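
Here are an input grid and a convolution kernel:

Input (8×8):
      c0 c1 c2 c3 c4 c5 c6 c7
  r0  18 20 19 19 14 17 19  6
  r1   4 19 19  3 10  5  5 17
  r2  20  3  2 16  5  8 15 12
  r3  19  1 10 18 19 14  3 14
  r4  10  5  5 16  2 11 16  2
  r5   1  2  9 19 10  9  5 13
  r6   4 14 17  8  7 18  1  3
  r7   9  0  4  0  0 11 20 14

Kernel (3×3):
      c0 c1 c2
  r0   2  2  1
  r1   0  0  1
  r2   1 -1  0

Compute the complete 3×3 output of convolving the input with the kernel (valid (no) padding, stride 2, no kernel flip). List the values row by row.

Output[0,0]: The receptive field on the input at this output position is [18 20 19 / 4 19 19 / 20 3 2]. Elementwise product with the kernel and sum: 18·2 + 20·2 + 19·1 + 19·1 + 20·1 + 3·-1.
Output[0,1]: The receptive field on the input at this output position is [19 19 14 / 19 3 10 / 2 16 5]. Elementwise product with the kernel and sum: 19·2 + 19·2 + 14·1 + 10·1 + 2·1 + 16·-1.

131 86 83
63 49 35
34 63 36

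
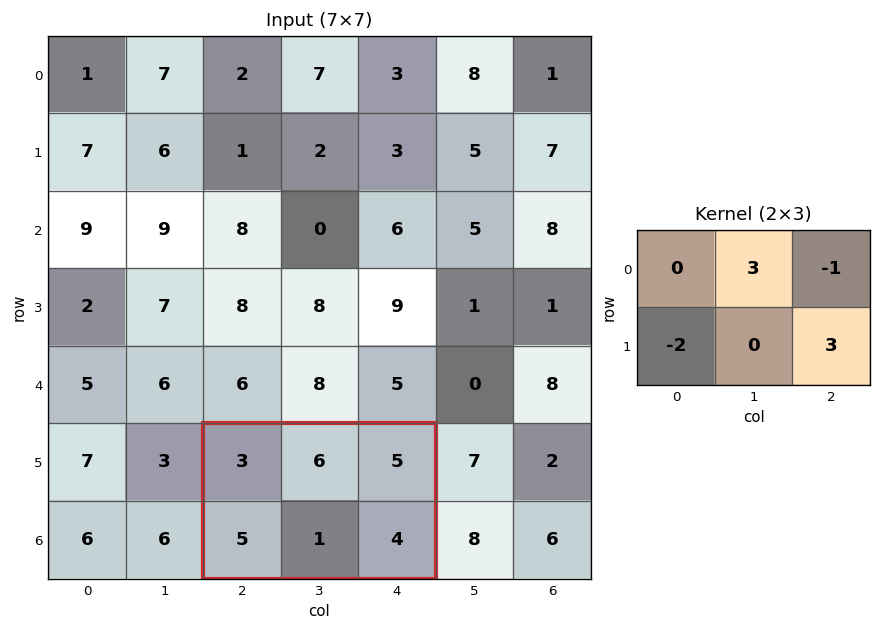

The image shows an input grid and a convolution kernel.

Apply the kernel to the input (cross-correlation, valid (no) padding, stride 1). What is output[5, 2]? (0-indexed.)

15

The receptive field on the input at this output position is [3 6 5 / 5 1 4]. Elementwise product with the kernel and sum: 6·3 + 5·-1 + 5·-2 + 4·3.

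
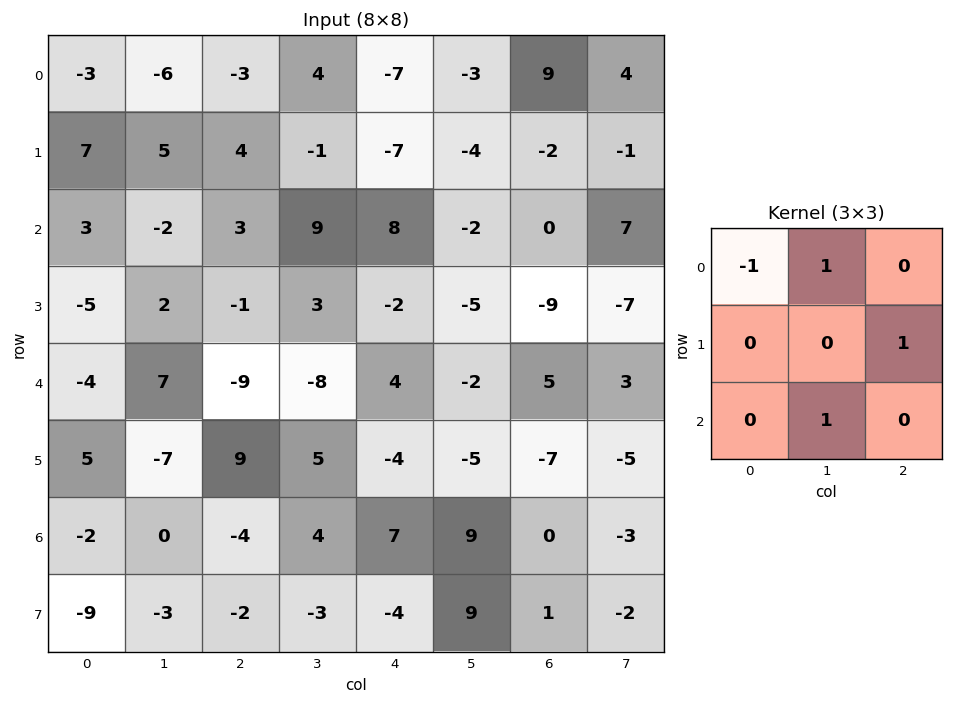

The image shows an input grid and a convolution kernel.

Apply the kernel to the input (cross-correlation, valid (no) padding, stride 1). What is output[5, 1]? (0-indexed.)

18

The receptive field on the input at this output position is [-7 9 5 / 0 -4 4 / -3 -2 -3]. Elementwise product with the kernel and sum: -7·-1 + 9·1 + 4·1 + -2·1.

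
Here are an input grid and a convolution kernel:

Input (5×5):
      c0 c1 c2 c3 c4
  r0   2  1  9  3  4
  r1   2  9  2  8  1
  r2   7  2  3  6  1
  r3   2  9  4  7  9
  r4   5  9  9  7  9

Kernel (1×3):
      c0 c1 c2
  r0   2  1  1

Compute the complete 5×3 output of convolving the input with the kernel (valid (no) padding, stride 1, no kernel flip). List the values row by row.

Output[0,0]: The receptive field on the input at this output position is [2 1 9]. Elementwise product with the kernel and sum: 2·2 + 1·1 + 9·1.
Output[0,1]: The receptive field on the input at this output position is [1 9 3]. Elementwise product with the kernel and sum: 1·2 + 9·1 + 3·1.

14 14 25
15 28 13
19 13 13
17 29 24
28 34 34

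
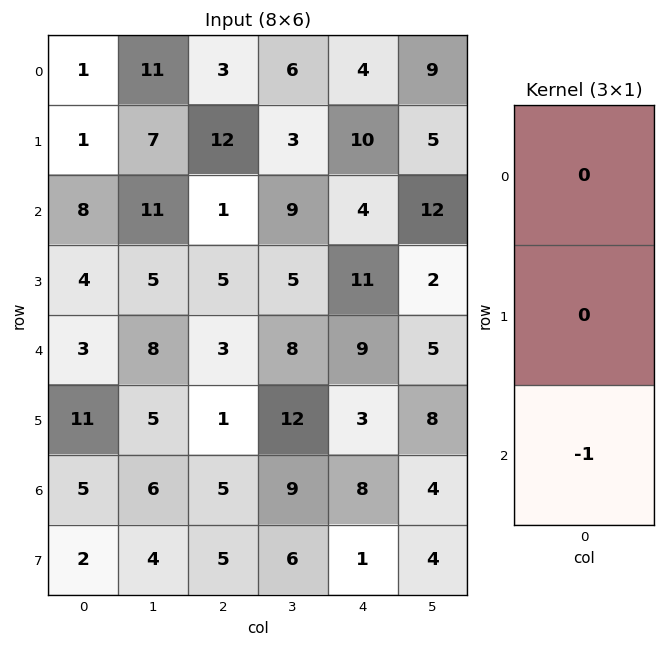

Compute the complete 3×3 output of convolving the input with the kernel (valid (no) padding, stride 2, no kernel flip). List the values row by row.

Output[0,0]: The receptive field on the input at this output position is [1 / 1 / 8]. Elementwise product with the kernel and sum: 8·-1.

-8 -1 -4
-3 -3 -9
-5 -5 -8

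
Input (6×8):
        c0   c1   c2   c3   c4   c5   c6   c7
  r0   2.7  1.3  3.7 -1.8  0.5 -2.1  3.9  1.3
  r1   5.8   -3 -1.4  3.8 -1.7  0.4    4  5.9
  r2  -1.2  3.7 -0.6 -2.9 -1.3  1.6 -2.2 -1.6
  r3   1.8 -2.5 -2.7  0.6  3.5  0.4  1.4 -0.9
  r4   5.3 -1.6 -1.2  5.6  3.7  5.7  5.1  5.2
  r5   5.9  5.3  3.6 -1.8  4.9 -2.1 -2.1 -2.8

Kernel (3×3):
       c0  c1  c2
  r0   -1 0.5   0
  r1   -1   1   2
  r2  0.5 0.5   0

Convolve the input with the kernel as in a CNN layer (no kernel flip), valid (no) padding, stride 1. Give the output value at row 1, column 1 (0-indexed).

-10.4

The receptive field on the input at this output position is [-3 -1.4 3.8 / 3.7 -0.6 -2.9 / -2.5 -2.7 0.6]. Elementwise product with the kernel and sum: -3·-1 + -1.4·0.5 + 3.7·-1 + -0.6·1 + -2.9·2 + -2.5·0.5 + -2.7·0.5.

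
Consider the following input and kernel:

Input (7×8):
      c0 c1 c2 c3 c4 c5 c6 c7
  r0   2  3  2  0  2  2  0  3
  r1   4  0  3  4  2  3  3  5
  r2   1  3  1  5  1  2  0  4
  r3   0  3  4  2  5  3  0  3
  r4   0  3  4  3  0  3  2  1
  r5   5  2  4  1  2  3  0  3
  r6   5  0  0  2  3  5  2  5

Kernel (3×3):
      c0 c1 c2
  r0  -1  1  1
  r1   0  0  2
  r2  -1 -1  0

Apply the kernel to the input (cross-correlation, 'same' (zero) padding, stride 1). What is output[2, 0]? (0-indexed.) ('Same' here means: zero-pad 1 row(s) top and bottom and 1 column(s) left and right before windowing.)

The receptive field on the zero-padded input at this output position is [0 4 0 / 0 1 3 / 0 0 3]. Elementwise product with the kernel and sum: 0·-1 + 4·1 + 0·1 + 3·2 + 0·-1 + 0·-1.

10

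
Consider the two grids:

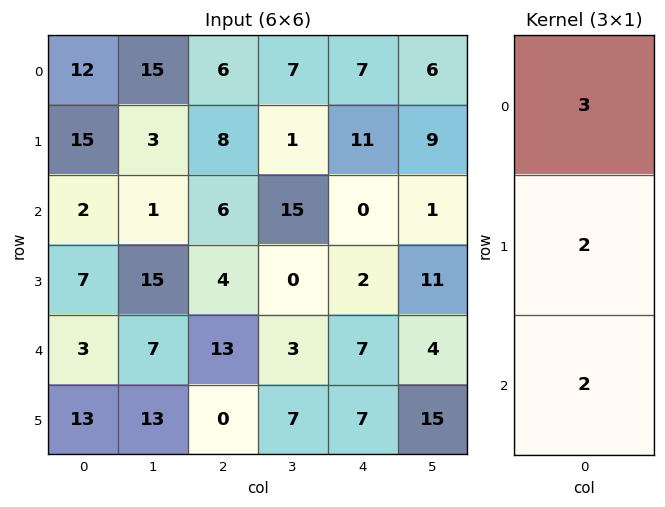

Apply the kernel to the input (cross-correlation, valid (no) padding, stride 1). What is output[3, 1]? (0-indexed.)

85

The receptive field on the input at this output position is [15 / 7 / 13]. Elementwise product with the kernel and sum: 15·3 + 7·2 + 13·2.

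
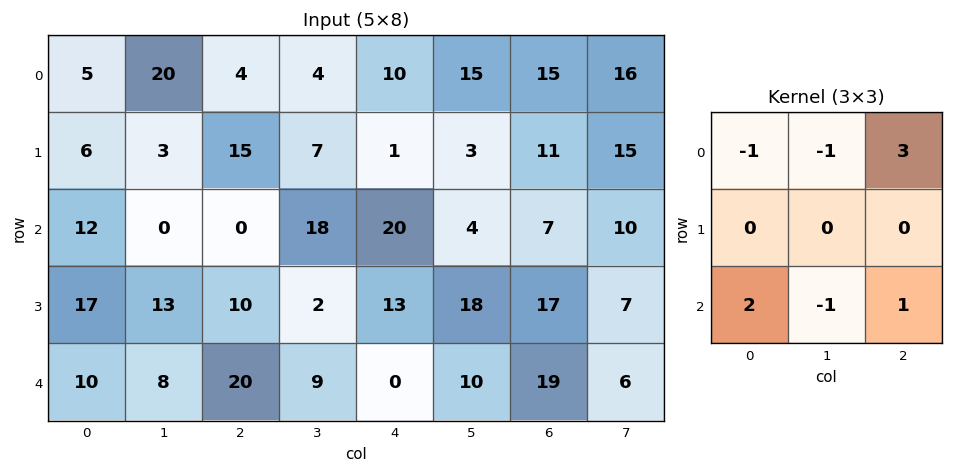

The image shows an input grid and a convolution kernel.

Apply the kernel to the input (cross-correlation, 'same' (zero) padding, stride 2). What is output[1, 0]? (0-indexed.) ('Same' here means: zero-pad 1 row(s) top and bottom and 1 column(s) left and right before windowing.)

The receptive field on the zero-padded input at this output position is [0 6 3 / 0 12 0 / 0 17 13]. Elementwise product with the kernel and sum: 0·-1 + 6·-1 + 3·3 + 0·2 + 17·-1 + 13·1.

-1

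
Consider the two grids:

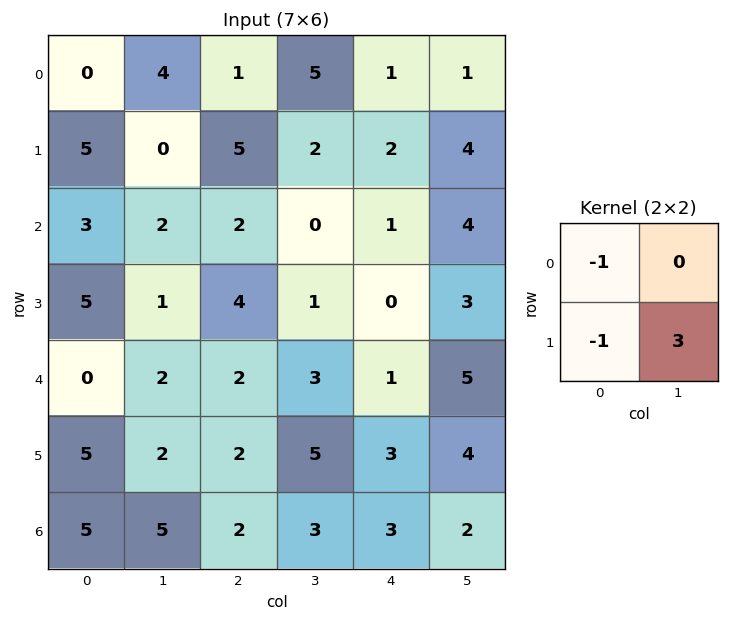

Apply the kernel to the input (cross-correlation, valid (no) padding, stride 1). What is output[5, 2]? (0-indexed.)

The receptive field on the input at this output position is [2 5 / 2 3]. Elementwise product with the kernel and sum: 2·-1 + 2·-1 + 3·3.

5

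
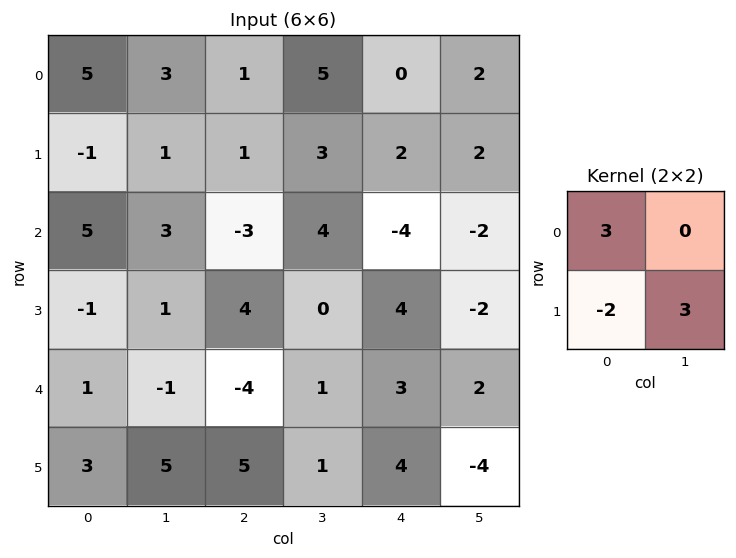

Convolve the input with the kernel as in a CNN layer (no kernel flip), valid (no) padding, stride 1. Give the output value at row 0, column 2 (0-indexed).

The receptive field on the input at this output position is [1 5 / 1 3]. Elementwise product with the kernel and sum: 1·3 + 1·-2 + 3·3.

10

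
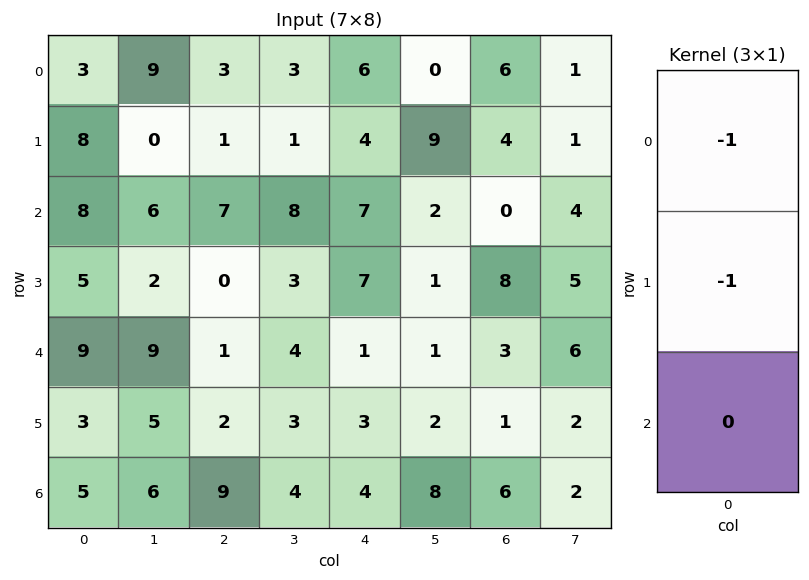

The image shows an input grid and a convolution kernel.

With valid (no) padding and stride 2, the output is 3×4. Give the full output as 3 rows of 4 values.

-11 -4 -10 -10
-13 -7 -14 -8
-12 -3 -4 -4

Output[0,0]: The receptive field on the input at this output position is [3 / 8 / 8]. Elementwise product with the kernel and sum: 3·-1 + 8·-1.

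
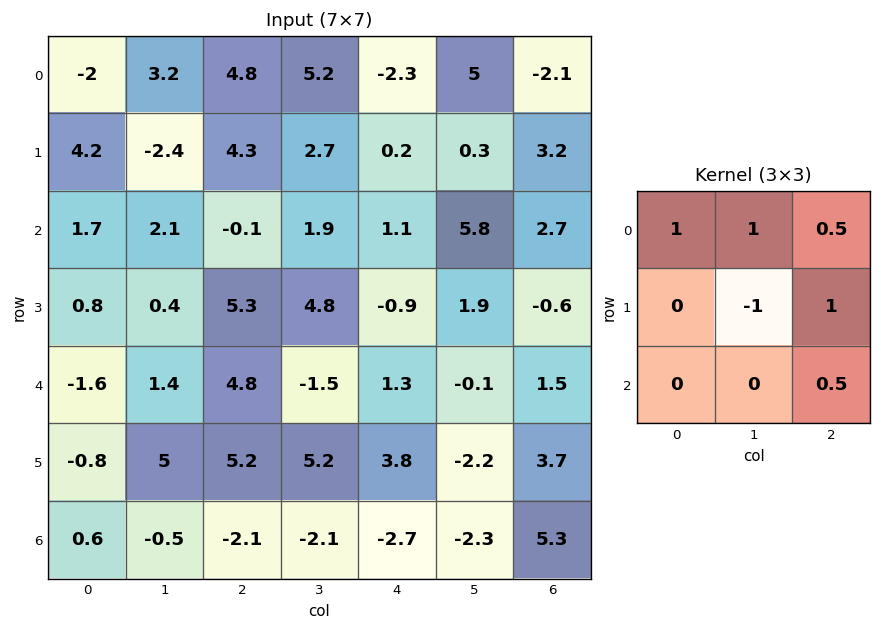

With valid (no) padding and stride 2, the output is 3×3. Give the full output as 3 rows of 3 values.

10.25 6.9 5.9
11.05 -2.7 6.5
1.35 1.2 10.5

Output[0,0]: The receptive field on the input at this output position is [-2 3.2 4.8 / 4.2 -2.4 4.3 / 1.7 2.1 -0.1]. Elementwise product with the kernel and sum: -2·1 + 3.2·1 + 4.8·0.5 + -2.4·-1 + 4.3·1 + -0.1·0.5.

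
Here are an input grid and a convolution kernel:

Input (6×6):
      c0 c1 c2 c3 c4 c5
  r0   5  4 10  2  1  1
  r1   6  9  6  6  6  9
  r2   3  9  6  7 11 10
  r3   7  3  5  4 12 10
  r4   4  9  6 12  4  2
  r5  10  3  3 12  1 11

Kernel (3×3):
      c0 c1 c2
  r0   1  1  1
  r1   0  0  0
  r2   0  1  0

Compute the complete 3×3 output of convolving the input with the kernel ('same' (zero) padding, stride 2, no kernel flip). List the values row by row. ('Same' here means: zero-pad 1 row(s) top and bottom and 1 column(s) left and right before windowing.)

6 6 6
22 26 33
20 15 27

Output[0,0]: The receptive field on the zero-padded input at this output position is [0 0 0 / 0 5 4 / 0 6 9]. Elementwise product with the kernel and sum: 0·1 + 0·1 + 0·1 + 6·1.
Output[0,1]: The receptive field on the zero-padded input at this output position is [0 0 0 / 4 10 2 / 9 6 6]. Elementwise product with the kernel and sum: 0·1 + 0·1 + 0·1 + 6·1.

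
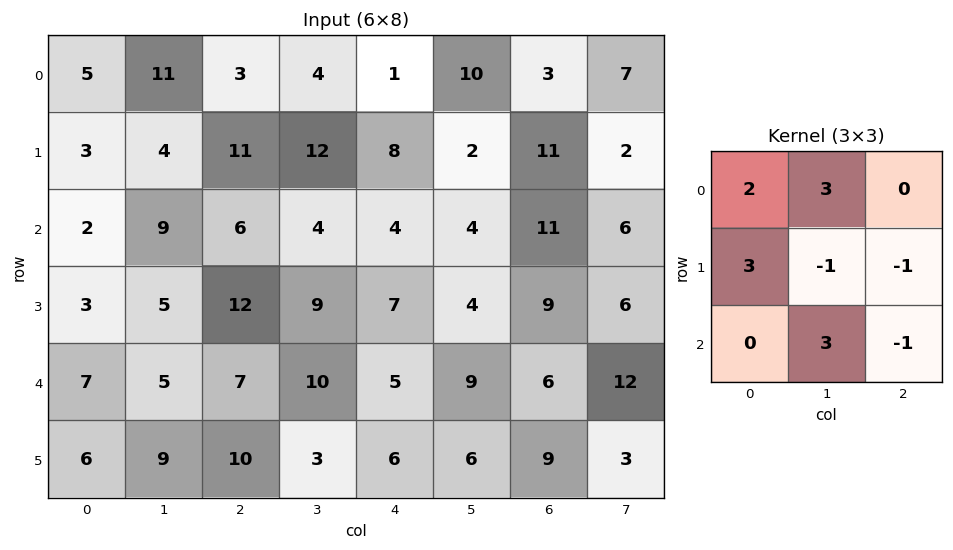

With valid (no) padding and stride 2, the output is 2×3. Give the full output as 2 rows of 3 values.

58 39 44
31 69 49

Output[0,0]: The receptive field on the input at this output position is [5 11 3 / 3 4 11 / 2 9 6]. Elementwise product with the kernel and sum: 5·2 + 11·3 + 3·3 + 4·-1 + 11·-1 + 9·3 + 6·-1.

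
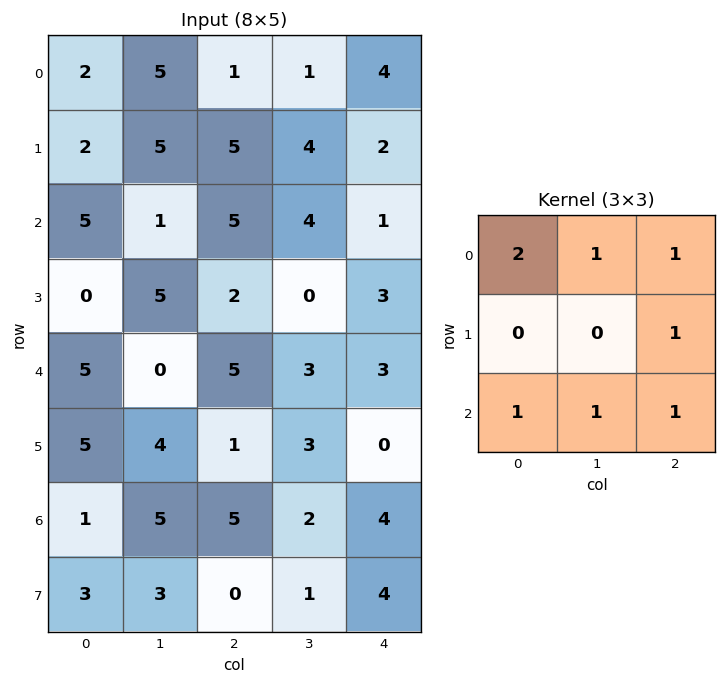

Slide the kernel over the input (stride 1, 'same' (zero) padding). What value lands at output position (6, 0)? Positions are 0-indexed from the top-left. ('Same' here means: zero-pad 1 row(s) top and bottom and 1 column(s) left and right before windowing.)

20

The receptive field on the zero-padded input at this output position is [0 5 4 / 0 1 5 / 0 3 3]. Elementwise product with the kernel and sum: 0·2 + 5·1 + 4·1 + 5·1 + 0·1 + 3·1 + 3·1.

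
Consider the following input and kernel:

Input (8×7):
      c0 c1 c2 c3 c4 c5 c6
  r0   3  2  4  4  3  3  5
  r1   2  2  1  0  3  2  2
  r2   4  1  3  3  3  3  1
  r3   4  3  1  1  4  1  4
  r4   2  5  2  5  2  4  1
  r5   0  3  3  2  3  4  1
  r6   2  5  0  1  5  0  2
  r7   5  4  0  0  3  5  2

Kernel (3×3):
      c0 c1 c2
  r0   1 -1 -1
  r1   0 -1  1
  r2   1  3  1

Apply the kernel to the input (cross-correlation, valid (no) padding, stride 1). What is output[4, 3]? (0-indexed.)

16

The receptive field on the input at this output position is [5 2 4 / 2 3 4 / 1 5 0]. Elementwise product with the kernel and sum: 5·1 + 2·-1 + 4·-1 + 3·-1 + 4·1 + 1·1 + 5·3 + 0·1.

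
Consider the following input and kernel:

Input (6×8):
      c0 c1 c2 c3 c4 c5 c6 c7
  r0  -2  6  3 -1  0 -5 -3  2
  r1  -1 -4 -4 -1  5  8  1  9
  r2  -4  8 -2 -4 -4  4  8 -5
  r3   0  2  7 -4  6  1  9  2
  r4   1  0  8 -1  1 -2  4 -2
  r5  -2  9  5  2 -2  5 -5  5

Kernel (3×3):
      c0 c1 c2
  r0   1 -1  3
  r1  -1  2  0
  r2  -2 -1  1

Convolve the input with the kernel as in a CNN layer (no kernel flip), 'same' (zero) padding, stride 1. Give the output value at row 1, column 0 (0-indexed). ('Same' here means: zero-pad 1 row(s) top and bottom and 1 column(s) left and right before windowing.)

The receptive field on the zero-padded input at this output position is [0 -2 6 / 0 -1 -4 / 0 -4 8]. Elementwise product with the kernel and sum: 0·1 + -2·-1 + 6·3 + 0·-1 + -1·2 + 0·-2 + -4·-1 + 8·1.

30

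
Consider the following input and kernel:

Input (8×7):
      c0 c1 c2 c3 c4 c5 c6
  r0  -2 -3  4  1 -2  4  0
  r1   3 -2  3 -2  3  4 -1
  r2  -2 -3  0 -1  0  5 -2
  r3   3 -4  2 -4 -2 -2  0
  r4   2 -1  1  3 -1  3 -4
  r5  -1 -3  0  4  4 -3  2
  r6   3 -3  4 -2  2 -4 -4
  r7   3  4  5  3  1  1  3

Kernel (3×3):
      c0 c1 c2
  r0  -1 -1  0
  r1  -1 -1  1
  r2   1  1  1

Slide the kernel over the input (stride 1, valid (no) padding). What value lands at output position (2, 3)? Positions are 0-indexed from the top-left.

The receptive field on the input at this output position is [-1 0 5 / -4 -2 -2 / 3 -1 3]. Elementwise product with the kernel and sum: -1·-1 + 0·-1 + -4·-1 + -2·-1 + -2·1 + 3·1 + -1·1 + 3·1.

10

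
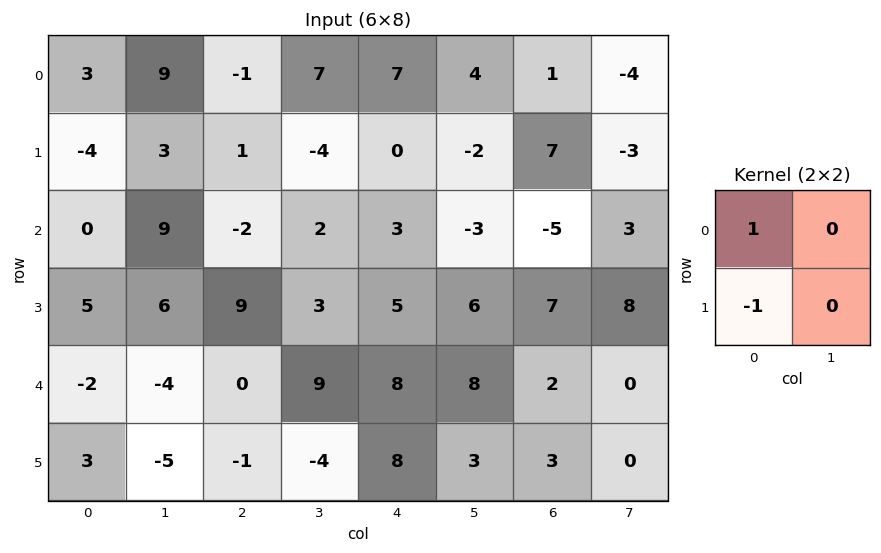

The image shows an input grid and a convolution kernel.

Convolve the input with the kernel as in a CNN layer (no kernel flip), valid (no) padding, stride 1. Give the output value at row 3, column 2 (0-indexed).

The receptive field on the input at this output position is [9 3 / 0 9]. Elementwise product with the kernel and sum: 9·1 + 0·-1.

9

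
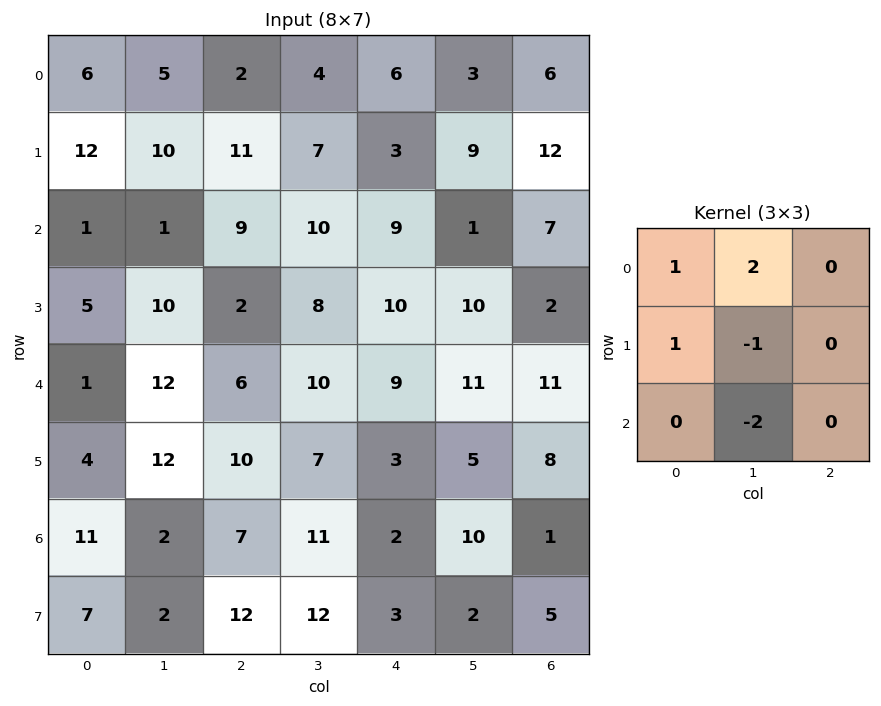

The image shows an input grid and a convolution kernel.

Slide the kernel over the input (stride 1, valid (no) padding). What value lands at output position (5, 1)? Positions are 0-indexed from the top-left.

3

The receptive field on the input at this output position is [12 10 7 / 2 7 11 / 2 12 12]. Elementwise product with the kernel and sum: 12·1 + 10·2 + 2·1 + 7·-1 + 12·-2.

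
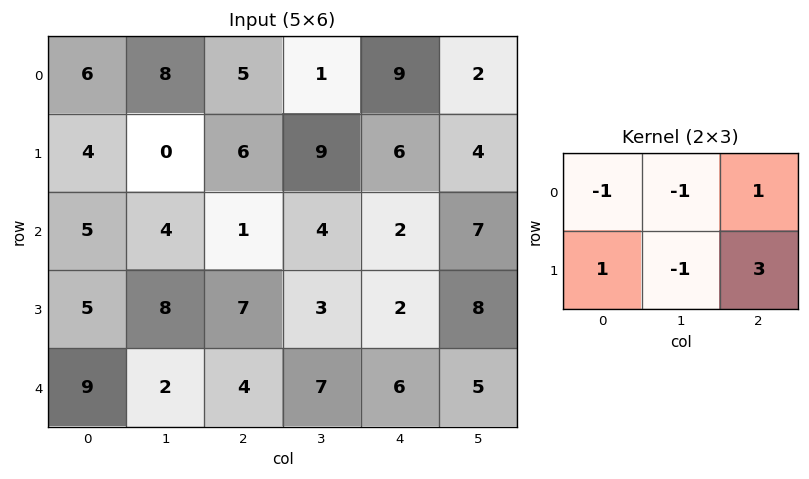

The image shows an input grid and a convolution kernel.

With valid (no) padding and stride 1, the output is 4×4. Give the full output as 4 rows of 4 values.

Output[0,0]: The receptive field on the input at this output position is [6 8 5 / 4 0 6]. Elementwise product with the kernel and sum: 6·-1 + 8·-1 + 5·1 + 4·1 + 0·-1 + 6·3.
Output[0,1]: The receptive field on the input at this output position is [8 5 1 / 0 6 9]. Elementwise product with the kernel and sum: 8·-1 + 5·-1 + 1·1 + 0·1 + 6·-1 + 9·3.

13 9 18 7
6 18 -6 12
10 9 7 26
13 7 7 19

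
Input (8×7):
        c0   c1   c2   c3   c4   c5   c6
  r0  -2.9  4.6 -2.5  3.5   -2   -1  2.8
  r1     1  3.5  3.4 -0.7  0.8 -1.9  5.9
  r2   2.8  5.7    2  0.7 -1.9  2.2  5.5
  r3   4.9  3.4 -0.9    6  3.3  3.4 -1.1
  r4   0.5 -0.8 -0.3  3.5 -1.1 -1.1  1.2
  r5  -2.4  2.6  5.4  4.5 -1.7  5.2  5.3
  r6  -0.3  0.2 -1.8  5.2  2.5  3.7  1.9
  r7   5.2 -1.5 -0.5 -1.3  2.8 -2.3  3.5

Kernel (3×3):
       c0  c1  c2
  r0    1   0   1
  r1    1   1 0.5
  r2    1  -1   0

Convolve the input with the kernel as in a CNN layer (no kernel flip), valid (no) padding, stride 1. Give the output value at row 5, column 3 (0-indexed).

The receptive field on the input at this output position is [4.5 -1.7 5.2 / 5.2 2.5 3.7 / -1.3 2.8 -2.3]. Elementwise product with the kernel and sum: 4.5·1 + 5.2·1 + 5.2·1 + 2.5·1 + 3.7·0.5 + -1.3·1 + 2.8·-1.

15.15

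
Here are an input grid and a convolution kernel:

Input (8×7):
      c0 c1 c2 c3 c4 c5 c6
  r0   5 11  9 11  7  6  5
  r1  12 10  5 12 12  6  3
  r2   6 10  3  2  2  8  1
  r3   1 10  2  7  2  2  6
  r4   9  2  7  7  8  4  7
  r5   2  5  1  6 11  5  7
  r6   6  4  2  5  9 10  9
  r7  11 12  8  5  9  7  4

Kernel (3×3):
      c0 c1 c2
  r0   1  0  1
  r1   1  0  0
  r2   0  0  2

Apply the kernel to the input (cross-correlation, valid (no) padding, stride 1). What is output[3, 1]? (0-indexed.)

The receptive field on the input at this output position is [10 2 7 / 2 7 7 / 5 1 6]. Elementwise product with the kernel and sum: 10·1 + 7·1 + 2·1 + 6·2.

31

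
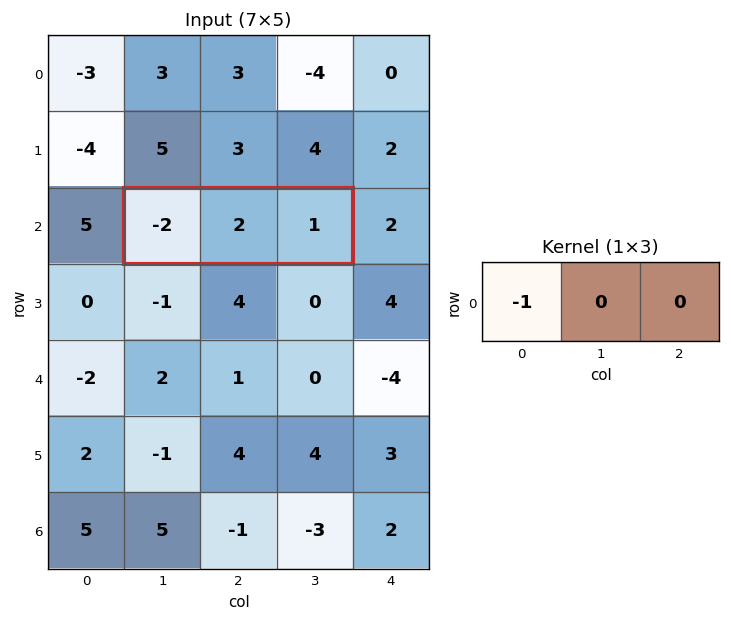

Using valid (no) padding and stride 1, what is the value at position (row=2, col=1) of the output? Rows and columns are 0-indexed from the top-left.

2

The receptive field on the input at this output position is [-2 2 1]. Elementwise product with the kernel and sum: -2·-1.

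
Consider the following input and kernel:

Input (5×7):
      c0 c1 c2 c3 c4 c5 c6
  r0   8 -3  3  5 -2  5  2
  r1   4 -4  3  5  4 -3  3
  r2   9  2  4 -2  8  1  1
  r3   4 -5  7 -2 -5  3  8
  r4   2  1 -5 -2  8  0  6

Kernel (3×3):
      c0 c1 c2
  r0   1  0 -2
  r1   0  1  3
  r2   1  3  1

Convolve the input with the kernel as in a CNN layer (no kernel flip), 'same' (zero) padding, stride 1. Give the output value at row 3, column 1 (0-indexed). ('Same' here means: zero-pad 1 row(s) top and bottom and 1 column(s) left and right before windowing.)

17

The receptive field on the zero-padded input at this output position is [9 2 4 / 4 -5 7 / 2 1 -5]. Elementwise product with the kernel and sum: 9·1 + 4·-2 + -5·1 + 7·3 + 2·1 + 1·3 + -5·1.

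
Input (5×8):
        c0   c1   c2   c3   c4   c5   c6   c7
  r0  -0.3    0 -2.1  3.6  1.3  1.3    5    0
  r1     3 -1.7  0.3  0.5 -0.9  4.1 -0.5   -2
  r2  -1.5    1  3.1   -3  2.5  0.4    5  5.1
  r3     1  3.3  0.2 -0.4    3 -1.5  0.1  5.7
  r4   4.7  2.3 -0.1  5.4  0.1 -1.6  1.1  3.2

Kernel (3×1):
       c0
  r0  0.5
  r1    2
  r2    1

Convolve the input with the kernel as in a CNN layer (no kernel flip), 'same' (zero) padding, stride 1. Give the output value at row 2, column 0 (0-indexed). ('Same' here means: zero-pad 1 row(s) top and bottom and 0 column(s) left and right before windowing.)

-0.5

The receptive field on the zero-padded input at this output position is [3 / -1.5 / 1]. Elementwise product with the kernel and sum: 3·0.5 + -1.5·2 + 1·1.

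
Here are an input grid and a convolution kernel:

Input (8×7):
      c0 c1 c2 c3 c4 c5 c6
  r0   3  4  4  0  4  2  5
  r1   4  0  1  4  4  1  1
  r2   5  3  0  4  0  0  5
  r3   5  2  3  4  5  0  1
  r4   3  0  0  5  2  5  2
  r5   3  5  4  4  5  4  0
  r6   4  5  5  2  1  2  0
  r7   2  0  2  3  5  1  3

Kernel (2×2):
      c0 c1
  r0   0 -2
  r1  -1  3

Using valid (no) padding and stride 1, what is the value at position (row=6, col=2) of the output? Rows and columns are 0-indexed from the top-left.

3

The receptive field on the input at this output position is [5 2 / 2 3]. Elementwise product with the kernel and sum: 2·-2 + 2·-1 + 3·3.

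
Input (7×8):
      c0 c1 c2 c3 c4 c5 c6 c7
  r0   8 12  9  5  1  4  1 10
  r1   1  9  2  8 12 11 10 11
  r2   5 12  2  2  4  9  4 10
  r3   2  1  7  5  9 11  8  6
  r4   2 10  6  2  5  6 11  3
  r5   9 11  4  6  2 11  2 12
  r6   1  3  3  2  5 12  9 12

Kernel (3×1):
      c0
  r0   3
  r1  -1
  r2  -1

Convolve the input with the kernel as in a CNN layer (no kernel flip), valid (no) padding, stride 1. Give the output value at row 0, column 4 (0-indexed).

The receptive field on the input at this output position is [1 / 12 / 4]. Elementwise product with the kernel and sum: 1·3 + 12·-1 + 4·-1.

-13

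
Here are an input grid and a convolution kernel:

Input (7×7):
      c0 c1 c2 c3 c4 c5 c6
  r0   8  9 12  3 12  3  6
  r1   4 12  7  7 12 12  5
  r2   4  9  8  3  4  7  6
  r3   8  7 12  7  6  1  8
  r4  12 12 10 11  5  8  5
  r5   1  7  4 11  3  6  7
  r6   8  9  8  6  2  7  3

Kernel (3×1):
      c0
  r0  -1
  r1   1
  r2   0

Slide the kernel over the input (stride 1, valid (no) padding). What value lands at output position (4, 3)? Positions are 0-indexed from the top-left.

The receptive field on the input at this output position is [11 / 11 / 6]. Elementwise product with the kernel and sum: 11·-1 + 11·1.

0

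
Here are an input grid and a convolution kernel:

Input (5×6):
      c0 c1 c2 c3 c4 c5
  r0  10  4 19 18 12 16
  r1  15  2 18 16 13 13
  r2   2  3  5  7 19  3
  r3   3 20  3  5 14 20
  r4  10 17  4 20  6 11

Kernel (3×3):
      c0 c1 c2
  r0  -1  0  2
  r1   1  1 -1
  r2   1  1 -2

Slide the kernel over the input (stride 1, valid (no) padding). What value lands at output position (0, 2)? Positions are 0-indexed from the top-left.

The receptive field on the input at this output position is [19 18 12 / 18 16 13 / 5 7 19]. Elementwise product with the kernel and sum: 19·-1 + 12·2 + 18·1 + 16·1 + 13·-1 + 5·1 + 7·1 + 19·-2.

0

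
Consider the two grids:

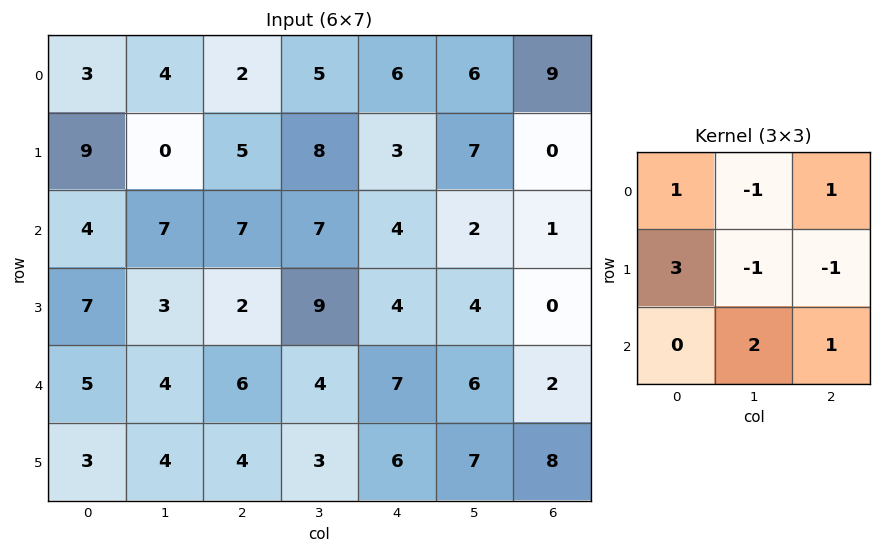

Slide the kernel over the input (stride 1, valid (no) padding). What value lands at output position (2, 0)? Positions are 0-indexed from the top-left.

34

The receptive field on the input at this output position is [4 7 7 / 7 3 2 / 5 4 6]. Elementwise product with the kernel and sum: 4·1 + 7·-1 + 7·1 + 7·3 + 3·-1 + 2·-1 + 4·2 + 6·1.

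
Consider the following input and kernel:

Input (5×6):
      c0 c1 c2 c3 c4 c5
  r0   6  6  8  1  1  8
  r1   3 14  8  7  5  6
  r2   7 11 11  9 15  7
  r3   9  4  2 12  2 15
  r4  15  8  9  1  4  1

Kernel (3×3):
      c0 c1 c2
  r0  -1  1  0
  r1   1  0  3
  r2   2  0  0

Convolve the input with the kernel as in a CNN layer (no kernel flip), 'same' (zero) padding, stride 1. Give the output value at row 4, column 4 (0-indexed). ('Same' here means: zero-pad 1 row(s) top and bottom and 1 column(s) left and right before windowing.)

-6

The receptive field on the zero-padded input at this output position is [12 2 15 / 1 4 1 / 0 0 0]. Elementwise product with the kernel and sum: 12·-1 + 2·1 + 1·1 + 1·3 + 0·2.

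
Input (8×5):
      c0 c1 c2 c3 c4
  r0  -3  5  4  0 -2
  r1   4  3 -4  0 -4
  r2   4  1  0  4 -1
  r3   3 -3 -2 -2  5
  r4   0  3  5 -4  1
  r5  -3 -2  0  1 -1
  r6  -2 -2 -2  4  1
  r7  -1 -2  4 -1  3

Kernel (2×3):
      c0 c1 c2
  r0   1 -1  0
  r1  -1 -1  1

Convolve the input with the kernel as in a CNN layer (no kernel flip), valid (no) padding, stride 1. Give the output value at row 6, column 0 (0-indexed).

7

The receptive field on the input at this output position is [-2 -2 -2 / -1 -2 4]. Elementwise product with the kernel and sum: -2·1 + -2·-1 + -1·-1 + -2·-1 + 4·1.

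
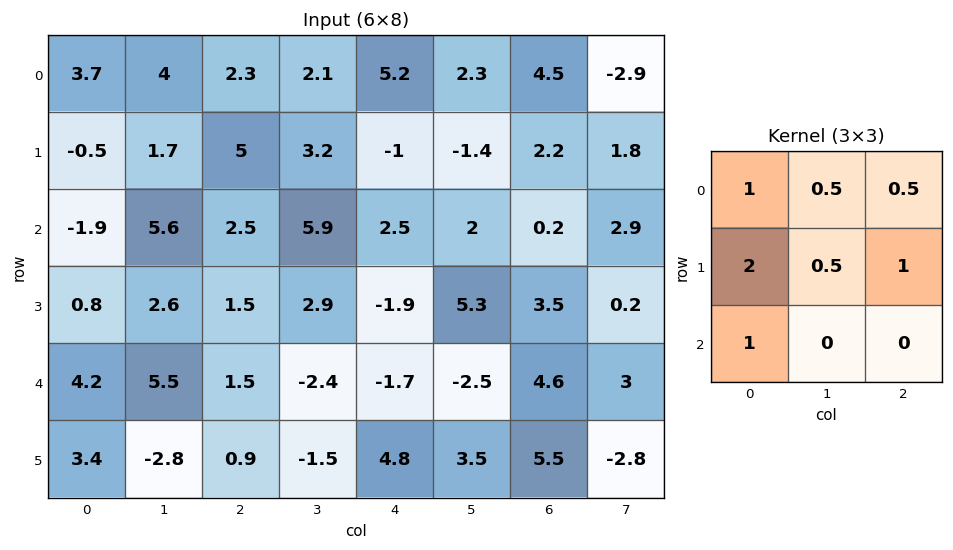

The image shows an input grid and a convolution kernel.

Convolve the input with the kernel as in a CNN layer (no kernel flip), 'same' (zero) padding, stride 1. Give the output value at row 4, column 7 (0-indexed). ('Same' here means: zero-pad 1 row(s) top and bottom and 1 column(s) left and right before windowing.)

The receptive field on the zero-padded input at this output position is [3.5 0.2 0 / 4.6 3 0 / 5.5 -2.8 0]. Elementwise product with the kernel and sum: 3.5·1 + 0.2·0.5 + 0·0.5 + 4.6·2 + 3·0.5 + 0·1 + 5.5·1.

19.8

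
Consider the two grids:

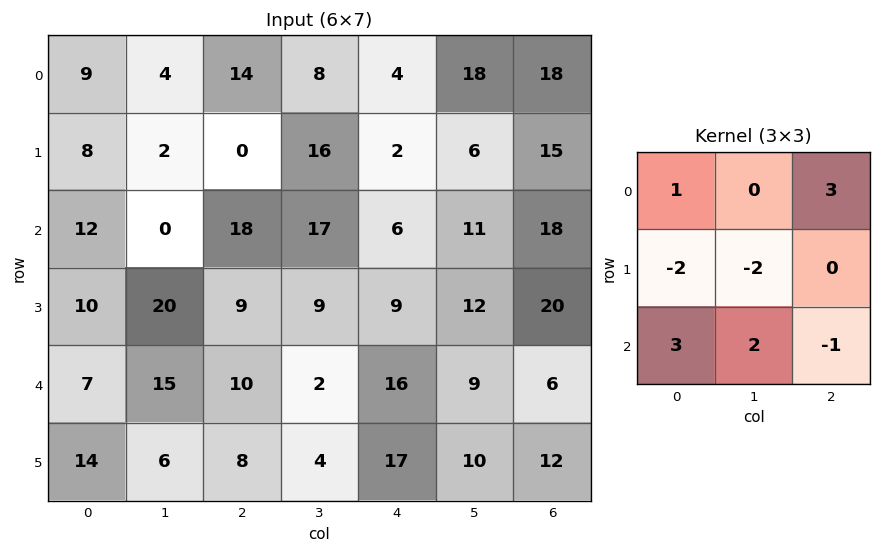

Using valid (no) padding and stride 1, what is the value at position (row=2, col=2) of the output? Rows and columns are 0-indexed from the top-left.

18

The receptive field on the input at this output position is [18 17 6 / 9 9 9 / 10 2 16]. Elementwise product with the kernel and sum: 18·1 + 6·3 + 9·-2 + 9·-2 + 10·3 + 2·2 + 16·-1.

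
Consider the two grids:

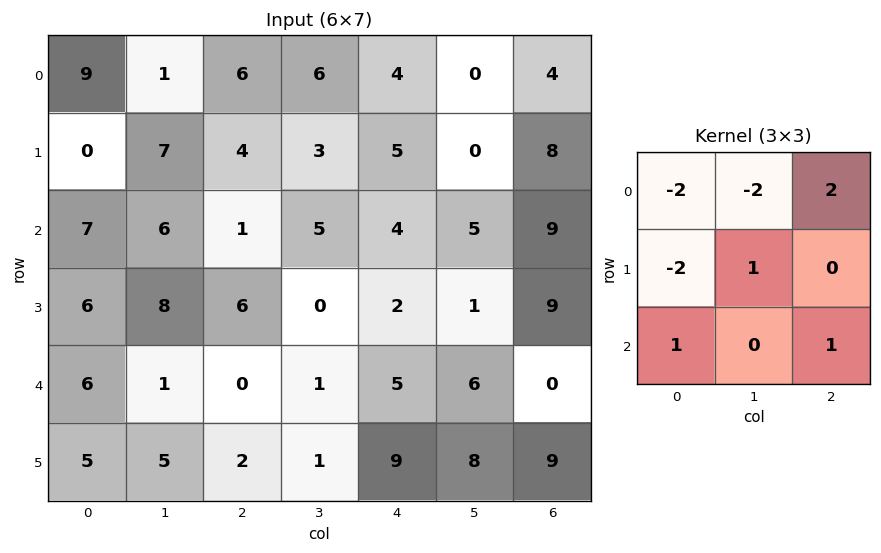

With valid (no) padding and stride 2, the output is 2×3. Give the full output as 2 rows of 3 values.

Output[0,0]: The receptive field on the input at this output position is [9 1 6 / 0 7 4 / 7 6 1]. Elementwise product with the kernel and sum: 9·-2 + 1·-2 + 6·2 + 0·-2 + 7·1 + 7·1 + 1·1.
Output[0,1]: The receptive field on the input at this output position is [6 6 4 / 4 3 5 / 1 5 4]. Elementwise product with the kernel and sum: 6·-2 + 6·-2 + 4·2 + 4·-2 + 3·1 + 1·1 + 4·1.

7 -16 3
-22 -11 2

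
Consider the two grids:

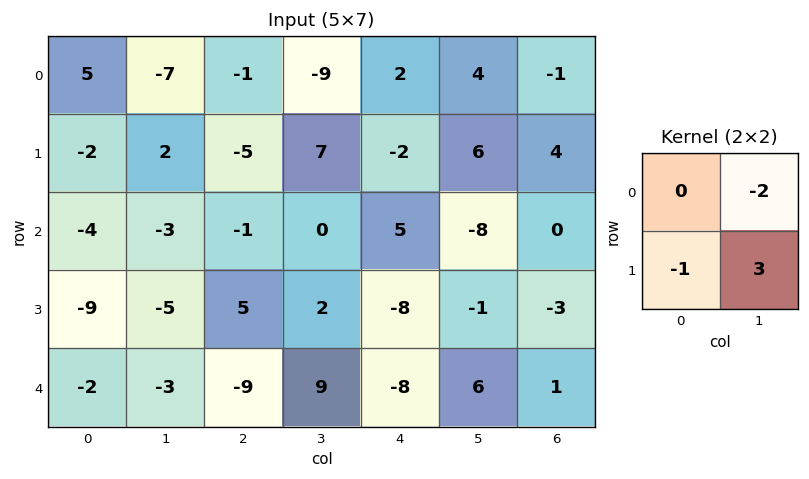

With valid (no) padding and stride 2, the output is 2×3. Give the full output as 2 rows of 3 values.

Output[0,0]: The receptive field on the input at this output position is [5 -7 / -2 2]. Elementwise product with the kernel and sum: -7·-2 + -2·-1 + 2·3.

22 44 12
0 1 21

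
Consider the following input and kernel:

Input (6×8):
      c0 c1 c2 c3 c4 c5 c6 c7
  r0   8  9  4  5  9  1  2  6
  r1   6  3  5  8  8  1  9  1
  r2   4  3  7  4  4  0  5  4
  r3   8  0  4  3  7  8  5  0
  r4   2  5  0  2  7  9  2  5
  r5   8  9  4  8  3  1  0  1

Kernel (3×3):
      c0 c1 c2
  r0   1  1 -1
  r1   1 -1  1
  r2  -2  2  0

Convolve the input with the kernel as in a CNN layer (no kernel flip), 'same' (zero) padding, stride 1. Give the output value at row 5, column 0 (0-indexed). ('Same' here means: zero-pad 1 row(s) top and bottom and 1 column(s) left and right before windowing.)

-2

The receptive field on the zero-padded input at this output position is [0 2 5 / 0 8 9 / 0 0 0]. Elementwise product with the kernel and sum: 0·1 + 2·1 + 5·-1 + 0·1 + 8·-1 + 9·1 + 0·-2 + 0·2.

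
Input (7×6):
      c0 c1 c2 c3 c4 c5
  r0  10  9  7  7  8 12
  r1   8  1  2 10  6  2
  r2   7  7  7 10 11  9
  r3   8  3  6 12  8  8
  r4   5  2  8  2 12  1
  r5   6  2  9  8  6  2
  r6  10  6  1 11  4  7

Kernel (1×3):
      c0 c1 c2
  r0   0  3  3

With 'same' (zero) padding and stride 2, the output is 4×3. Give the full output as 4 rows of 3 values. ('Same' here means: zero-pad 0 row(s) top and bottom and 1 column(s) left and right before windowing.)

57 42 60
42 51 60
21 30 39
48 36 33

Output[0,0]: The receptive field on the zero-padded input at this output position is [0 10 9]. Elementwise product with the kernel and sum: 10·3 + 9·3.
Output[0,1]: The receptive field on the zero-padded input at this output position is [9 7 7]. Elementwise product with the kernel and sum: 7·3 + 7·3.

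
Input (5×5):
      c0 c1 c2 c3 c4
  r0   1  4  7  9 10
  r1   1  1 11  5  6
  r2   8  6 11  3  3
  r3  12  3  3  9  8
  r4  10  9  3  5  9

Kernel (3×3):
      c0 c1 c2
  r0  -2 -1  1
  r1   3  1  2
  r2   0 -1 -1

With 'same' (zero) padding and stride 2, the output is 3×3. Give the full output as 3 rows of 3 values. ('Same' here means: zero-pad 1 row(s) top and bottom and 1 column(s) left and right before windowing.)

7 21 31
5 15 -12
19 40 -2

Output[0,0]: The receptive field on the zero-padded input at this output position is [0 0 0 / 0 1 4 / 0 1 1]. Elementwise product with the kernel and sum: 0·-2 + 0·-1 + 0·1 + 0·3 + 1·1 + 4·2 + 1·-1 + 1·-1.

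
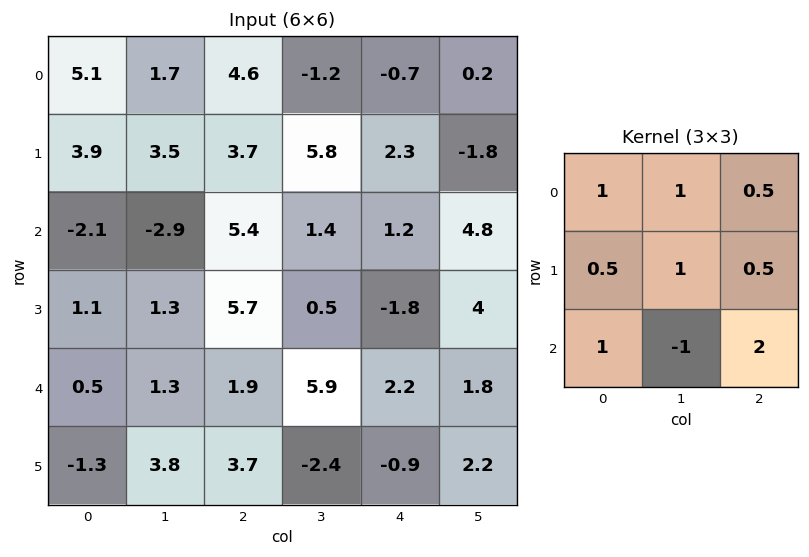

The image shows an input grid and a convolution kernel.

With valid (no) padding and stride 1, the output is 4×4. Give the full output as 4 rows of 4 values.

Output[0,0]: The receptive field on the input at this output position is [5.1 1.7 4.6 / 3.9 3.5 3.7 / -2.1 -2.9 5.4]. Elementwise product with the kernel and sum: 5.1·1 + 1.7·1 + 4.6·0.5 + 3.9·0.5 + 3.5·1 + 3.7·0.5 + -2.1·1 + -2.9·-1 + 5.4·2.

28 8.55 18.25 12.3
19.2 11.35 16.95 21.8
5.4 21 10.25 12.75
10.05 8.05 17.55 9.65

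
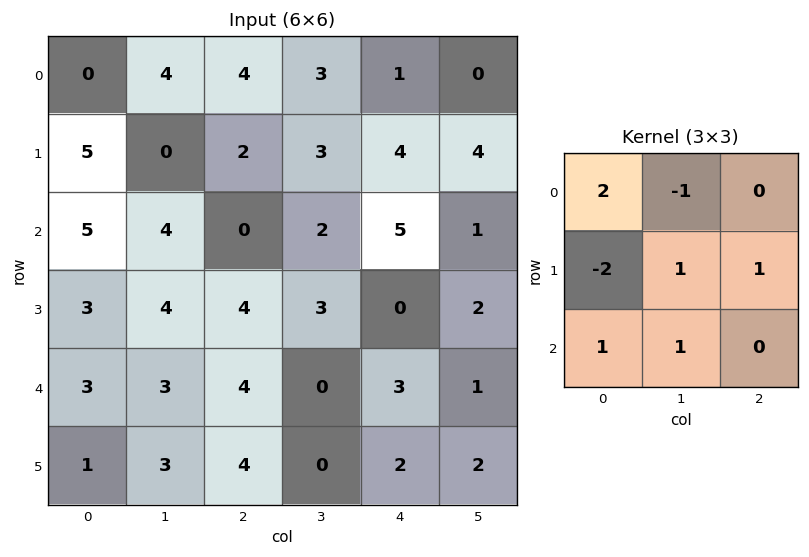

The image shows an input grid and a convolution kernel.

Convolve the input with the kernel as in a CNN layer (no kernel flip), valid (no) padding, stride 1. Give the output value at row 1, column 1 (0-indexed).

0

The receptive field on the input at this output position is [0 2 3 / 4 0 2 / 4 4 3]. Elementwise product with the kernel and sum: 0·2 + 2·-1 + 4·-2 + 0·1 + 2·1 + 4·1 + 4·1.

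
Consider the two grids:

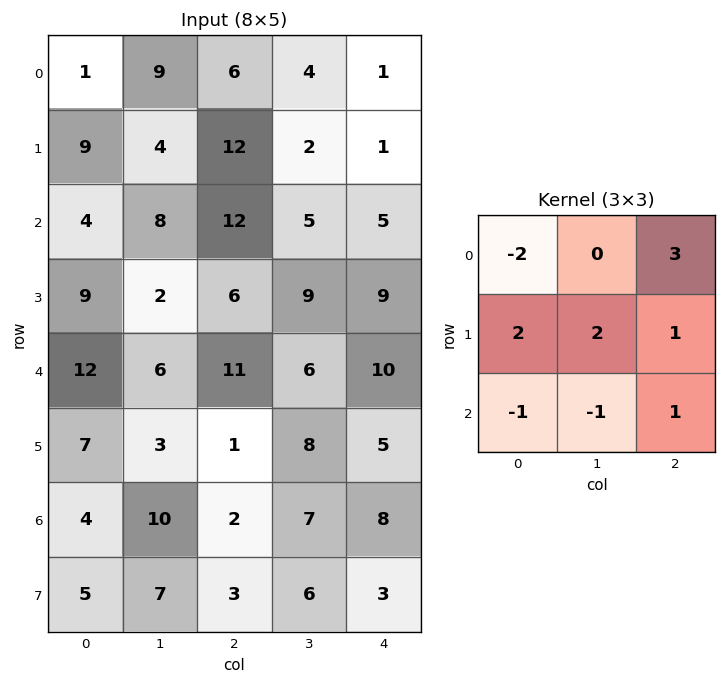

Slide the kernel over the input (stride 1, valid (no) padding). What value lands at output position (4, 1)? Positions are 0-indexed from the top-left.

17

The receptive field on the input at this output position is [6 11 6 / 3 1 8 / 10 2 7]. Elementwise product with the kernel and sum: 6·-2 + 6·3 + 3·2 + 1·2 + 8·1 + 10·-1 + 2·-1 + 7·1.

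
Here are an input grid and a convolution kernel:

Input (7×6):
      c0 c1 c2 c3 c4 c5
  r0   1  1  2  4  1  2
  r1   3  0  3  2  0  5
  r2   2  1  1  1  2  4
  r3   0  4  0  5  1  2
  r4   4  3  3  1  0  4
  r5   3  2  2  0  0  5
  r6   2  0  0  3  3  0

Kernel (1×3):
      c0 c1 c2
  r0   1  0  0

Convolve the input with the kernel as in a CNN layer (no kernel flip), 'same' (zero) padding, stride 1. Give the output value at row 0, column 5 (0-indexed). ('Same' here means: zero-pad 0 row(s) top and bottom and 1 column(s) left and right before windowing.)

The receptive field on the zero-padded input at this output position is [1 2 0]. Elementwise product with the kernel and sum: 1·1.

1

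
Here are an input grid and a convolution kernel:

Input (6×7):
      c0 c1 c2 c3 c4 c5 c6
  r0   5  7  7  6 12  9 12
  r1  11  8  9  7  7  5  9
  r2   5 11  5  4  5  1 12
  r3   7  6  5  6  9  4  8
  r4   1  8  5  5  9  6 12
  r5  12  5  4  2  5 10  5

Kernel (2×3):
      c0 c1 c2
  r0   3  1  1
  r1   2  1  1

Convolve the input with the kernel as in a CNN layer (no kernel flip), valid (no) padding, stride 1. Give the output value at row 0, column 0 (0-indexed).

The receptive field on the input at this output position is [5 7 7 / 11 8 9]. Elementwise product with the kernel and sum: 5·3 + 7·1 + 7·1 + 11·2 + 8·1 + 9·1.

68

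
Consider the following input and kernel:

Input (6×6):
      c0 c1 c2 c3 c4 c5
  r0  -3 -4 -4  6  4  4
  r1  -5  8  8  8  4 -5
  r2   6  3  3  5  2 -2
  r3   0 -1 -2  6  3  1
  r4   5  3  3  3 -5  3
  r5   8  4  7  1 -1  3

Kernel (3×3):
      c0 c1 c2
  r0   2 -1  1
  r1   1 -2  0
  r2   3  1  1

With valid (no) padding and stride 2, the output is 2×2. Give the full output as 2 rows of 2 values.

Output[0,0]: The receptive field on the input at this output position is [-3 -4 -4 / -5 8 8 / 6 3 3]. Elementwise product with the kernel and sum: -3·2 + -4·-1 + -4·1 + -5·1 + 8·-2 + 6·3 + 3·1 + 3·1.
Output[0,1]: The receptive field on the input at this output position is [-4 6 4 / 8 8 4 / 3 5 2]. Elementwise product with the kernel and sum: -4·2 + 6·-1 + 4·1 + 8·1 + 8·-2 + 3·3 + 5·1 + 2·1.

-3 -2
35 -4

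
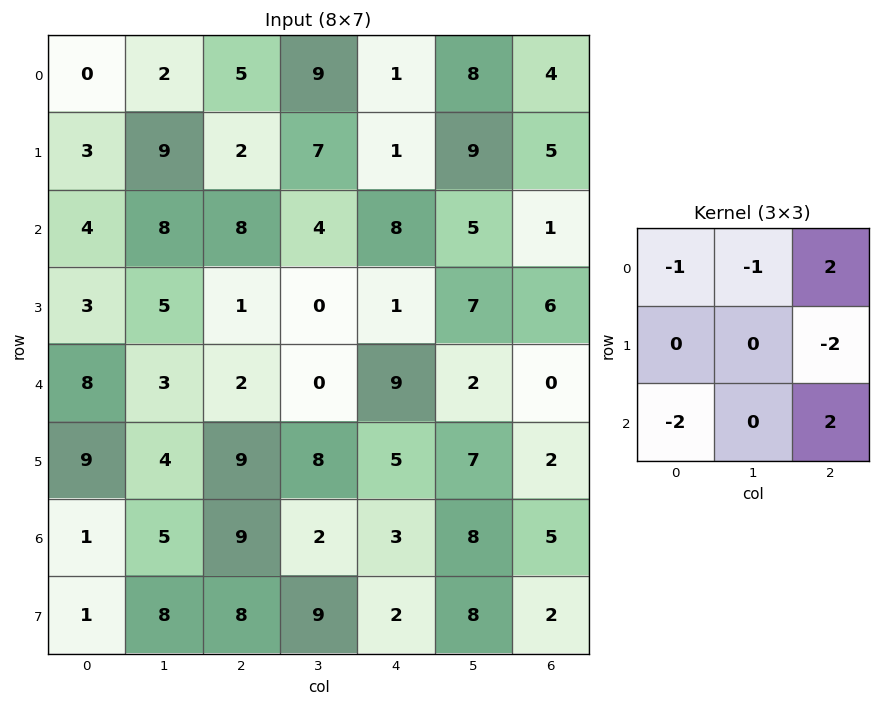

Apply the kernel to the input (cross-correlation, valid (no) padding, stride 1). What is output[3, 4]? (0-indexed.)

-2

The receptive field on the input at this output position is [1 7 6 / 9 2 0 / 5 7 2]. Elementwise product with the kernel and sum: 1·-1 + 7·-1 + 6·2 + 0·-2 + 5·-2 + 2·2.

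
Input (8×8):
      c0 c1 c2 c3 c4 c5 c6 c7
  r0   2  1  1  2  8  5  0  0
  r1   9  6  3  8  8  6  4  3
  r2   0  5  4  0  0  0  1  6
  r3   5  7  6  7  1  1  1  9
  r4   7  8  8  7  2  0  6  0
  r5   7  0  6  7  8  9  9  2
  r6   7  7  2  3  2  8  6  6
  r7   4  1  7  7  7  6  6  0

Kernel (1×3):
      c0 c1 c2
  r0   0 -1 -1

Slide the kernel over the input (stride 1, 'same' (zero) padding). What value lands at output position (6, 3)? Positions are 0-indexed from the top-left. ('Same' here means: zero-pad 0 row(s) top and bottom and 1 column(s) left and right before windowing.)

-5

The receptive field on the zero-padded input at this output position is [2 3 2]. Elementwise product with the kernel and sum: 3·-1 + 2·-1.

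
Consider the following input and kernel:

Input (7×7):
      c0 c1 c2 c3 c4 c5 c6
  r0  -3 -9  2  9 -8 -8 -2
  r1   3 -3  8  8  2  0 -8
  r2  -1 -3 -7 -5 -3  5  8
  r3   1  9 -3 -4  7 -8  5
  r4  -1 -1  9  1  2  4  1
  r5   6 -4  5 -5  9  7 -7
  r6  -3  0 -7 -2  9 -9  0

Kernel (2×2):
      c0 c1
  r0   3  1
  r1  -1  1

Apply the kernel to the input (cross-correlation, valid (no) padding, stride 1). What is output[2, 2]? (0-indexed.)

The receptive field on the input at this output position is [-7 -5 / -3 -4]. Elementwise product with the kernel and sum: -7·3 + -5·1 + -3·-1 + -4·1.

-27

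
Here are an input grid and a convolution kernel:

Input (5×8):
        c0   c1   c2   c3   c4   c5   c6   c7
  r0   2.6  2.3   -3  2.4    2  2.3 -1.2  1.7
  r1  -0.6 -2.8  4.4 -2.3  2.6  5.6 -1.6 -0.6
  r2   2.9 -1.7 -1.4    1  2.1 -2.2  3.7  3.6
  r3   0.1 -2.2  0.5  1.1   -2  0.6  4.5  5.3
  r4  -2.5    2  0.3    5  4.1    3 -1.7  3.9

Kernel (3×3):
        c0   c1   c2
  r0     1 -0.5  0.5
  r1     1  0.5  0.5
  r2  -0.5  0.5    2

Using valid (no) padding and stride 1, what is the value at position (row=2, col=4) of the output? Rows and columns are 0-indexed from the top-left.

1.65

The receptive field on the input at this output position is [2.1 -2.2 3.7 / -2 0.6 4.5 / 4.1 3 -1.7]. Elementwise product with the kernel and sum: 2.1·1 + -2.2·-0.5 + 3.7·0.5 + -2·1 + 0.6·0.5 + 4.5·0.5 + 4.1·-0.5 + 3·0.5 + -1.7·2.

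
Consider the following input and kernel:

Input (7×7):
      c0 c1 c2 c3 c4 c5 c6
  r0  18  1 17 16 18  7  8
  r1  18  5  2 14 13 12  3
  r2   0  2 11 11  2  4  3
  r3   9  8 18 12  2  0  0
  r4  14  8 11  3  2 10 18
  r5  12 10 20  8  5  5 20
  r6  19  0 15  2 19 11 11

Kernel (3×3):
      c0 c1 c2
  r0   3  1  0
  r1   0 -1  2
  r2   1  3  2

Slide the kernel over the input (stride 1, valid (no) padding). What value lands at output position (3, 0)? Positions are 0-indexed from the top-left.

The receptive field on the input at this output position is [9 8 18 / 14 8 11 / 12 10 20]. Elementwise product with the kernel and sum: 9·3 + 8·1 + 8·-1 + 11·2 + 12·1 + 10·3 + 20·2.

131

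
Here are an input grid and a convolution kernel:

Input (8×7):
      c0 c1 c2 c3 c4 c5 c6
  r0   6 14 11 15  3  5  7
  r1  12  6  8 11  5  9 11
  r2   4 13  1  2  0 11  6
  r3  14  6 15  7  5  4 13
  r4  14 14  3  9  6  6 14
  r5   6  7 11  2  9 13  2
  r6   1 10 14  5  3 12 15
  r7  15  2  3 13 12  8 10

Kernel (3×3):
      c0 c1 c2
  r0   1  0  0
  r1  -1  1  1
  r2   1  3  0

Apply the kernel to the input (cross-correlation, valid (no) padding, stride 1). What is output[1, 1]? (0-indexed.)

47

The receptive field on the input at this output position is [6 8 11 / 13 1 2 / 6 15 7]. Elementwise product with the kernel and sum: 6·1 + 13·-1 + 1·1 + 2·1 + 6·1 + 15·3.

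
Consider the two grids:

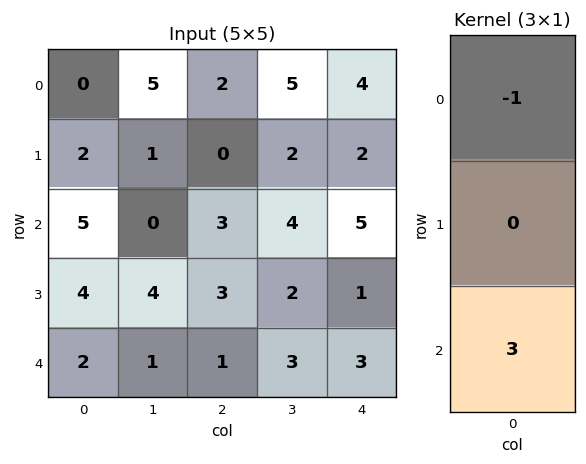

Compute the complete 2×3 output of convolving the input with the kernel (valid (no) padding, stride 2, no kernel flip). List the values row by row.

15 7 11
1 0 4

Output[0,0]: The receptive field on the input at this output position is [0 / 2 / 5]. Elementwise product with the kernel and sum: 0·-1 + 5·3.
Output[0,1]: The receptive field on the input at this output position is [2 / 0 / 3]. Elementwise product with the kernel and sum: 2·-1 + 3·3.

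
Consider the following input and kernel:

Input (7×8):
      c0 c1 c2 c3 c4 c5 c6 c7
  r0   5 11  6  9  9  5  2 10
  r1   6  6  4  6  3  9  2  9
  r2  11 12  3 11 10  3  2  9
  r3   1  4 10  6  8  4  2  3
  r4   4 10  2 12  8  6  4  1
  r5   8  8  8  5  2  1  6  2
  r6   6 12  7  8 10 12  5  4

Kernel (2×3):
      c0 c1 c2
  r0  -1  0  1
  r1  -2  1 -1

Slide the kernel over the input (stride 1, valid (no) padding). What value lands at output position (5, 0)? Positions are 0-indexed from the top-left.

The receptive field on the input at this output position is [8 8 8 / 6 12 7]. Elementwise product with the kernel and sum: 8·-1 + 8·1 + 6·-2 + 12·1 + 7·-1.

-7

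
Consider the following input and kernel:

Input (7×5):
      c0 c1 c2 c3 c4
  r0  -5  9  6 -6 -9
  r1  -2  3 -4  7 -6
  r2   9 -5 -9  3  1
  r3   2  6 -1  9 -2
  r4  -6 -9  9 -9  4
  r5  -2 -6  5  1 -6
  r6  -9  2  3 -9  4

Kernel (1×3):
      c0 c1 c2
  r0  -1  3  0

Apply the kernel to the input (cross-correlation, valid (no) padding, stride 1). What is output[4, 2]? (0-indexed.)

-36

The receptive field on the input at this output position is [9 -9 4]. Elementwise product with the kernel and sum: 9·-1 + -9·3.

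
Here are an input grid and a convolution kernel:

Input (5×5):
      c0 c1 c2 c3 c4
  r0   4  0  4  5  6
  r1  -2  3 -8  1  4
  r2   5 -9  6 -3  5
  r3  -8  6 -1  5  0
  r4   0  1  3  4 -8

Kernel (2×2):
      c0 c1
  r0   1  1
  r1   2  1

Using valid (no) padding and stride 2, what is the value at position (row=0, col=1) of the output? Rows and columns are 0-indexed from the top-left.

The receptive field on the input at this output position is [4 5 / -8 1]. Elementwise product with the kernel and sum: 4·1 + 5·1 + -8·2 + 1·1.

-6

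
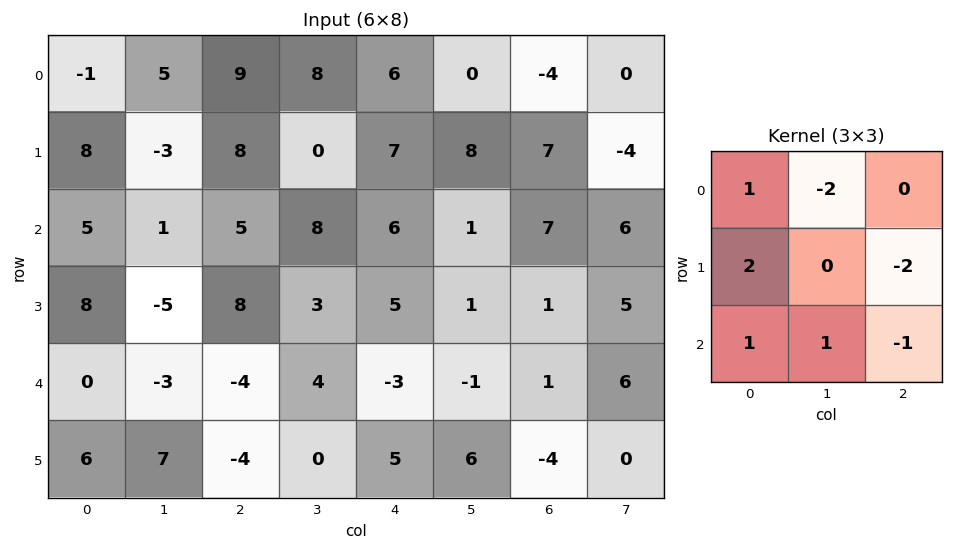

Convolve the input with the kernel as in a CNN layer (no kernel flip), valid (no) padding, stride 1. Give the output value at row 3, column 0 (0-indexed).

43

The receptive field on the input at this output position is [8 -5 8 / 0 -3 -4 / 6 7 -4]. Elementwise product with the kernel and sum: 8·1 + -5·-2 + 0·2 + -4·-2 + 6·1 + 7·1 + -4·-1.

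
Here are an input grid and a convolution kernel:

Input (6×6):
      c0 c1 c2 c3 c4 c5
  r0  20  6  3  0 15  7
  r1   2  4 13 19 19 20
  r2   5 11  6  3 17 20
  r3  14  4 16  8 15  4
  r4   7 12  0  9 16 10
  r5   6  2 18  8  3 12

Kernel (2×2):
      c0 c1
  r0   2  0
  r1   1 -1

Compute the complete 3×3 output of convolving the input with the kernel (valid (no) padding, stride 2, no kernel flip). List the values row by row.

38 0 29
20 20 45
18 10 23

Output[0,0]: The receptive field on the input at this output position is [20 6 / 2 4]. Elementwise product with the kernel and sum: 20·2 + 2·1 + 4·-1.
Output[0,1]: The receptive field on the input at this output position is [3 0 / 13 19]. Elementwise product with the kernel and sum: 3·2 + 13·1 + 19·-1.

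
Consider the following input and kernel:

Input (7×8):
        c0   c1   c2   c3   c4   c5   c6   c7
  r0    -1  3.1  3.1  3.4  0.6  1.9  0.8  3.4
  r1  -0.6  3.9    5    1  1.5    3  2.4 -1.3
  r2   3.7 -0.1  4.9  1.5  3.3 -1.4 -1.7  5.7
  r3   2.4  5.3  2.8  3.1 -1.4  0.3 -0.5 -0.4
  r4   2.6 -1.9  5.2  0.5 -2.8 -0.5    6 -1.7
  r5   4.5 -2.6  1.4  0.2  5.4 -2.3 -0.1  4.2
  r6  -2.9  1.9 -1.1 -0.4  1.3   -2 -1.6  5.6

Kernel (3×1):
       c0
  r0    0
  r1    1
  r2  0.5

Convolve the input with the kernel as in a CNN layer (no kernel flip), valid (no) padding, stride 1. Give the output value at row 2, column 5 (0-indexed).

The receptive field on the input at this output position is [-1.4 / 0.3 / -0.5]. Elementwise product with the kernel and sum: 0.3·1 + -0.5·0.5.

0.05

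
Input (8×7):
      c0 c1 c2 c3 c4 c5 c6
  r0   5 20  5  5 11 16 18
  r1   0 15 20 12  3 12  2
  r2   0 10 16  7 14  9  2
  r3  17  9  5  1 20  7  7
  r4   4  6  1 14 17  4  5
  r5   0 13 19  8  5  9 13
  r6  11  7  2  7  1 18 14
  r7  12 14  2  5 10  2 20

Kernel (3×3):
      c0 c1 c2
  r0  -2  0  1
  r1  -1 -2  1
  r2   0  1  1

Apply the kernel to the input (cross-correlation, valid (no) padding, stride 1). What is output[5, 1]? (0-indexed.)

-15

The receptive field on the input at this output position is [13 19 8 / 7 2 7 / 14 2 5]. Elementwise product with the kernel and sum: 13·-2 + 8·1 + 7·-1 + 2·-2 + 7·1 + 2·1 + 5·1.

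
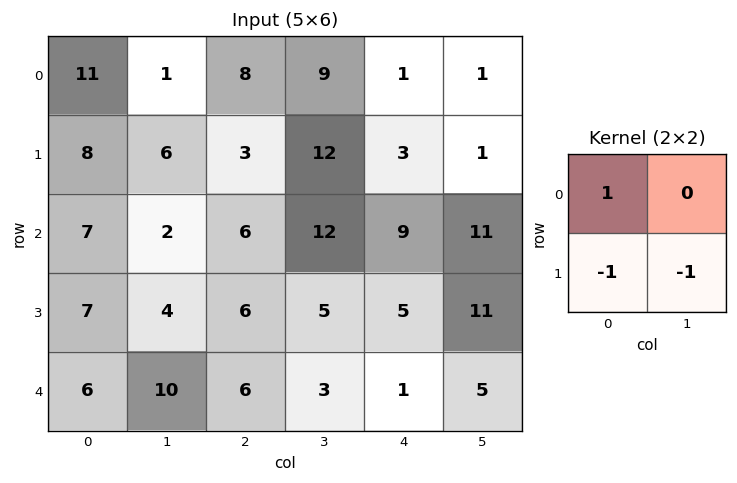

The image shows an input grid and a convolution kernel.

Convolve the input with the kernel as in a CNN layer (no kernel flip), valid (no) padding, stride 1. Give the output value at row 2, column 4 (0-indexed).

-7

The receptive field on the input at this output position is [9 11 / 5 11]. Elementwise product with the kernel and sum: 9·1 + 5·-1 + 11·-1.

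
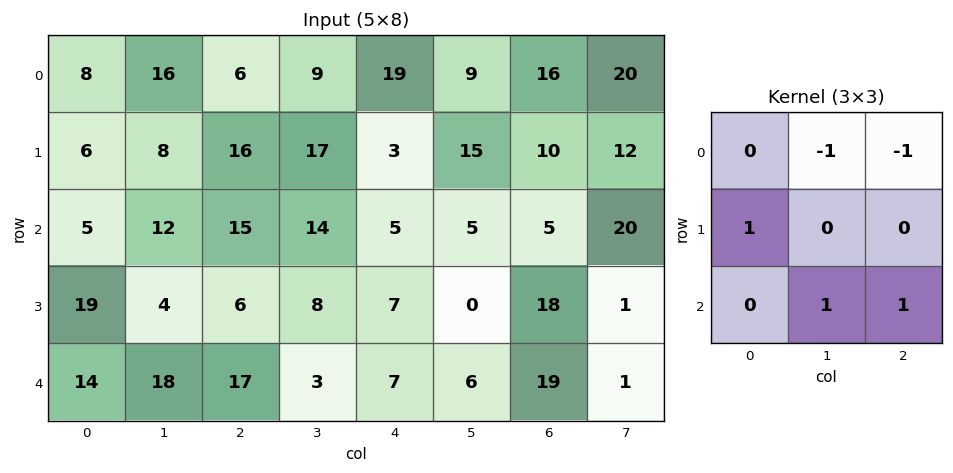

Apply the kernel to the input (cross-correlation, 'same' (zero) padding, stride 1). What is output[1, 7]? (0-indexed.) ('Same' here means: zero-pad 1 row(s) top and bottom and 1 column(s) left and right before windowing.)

10

The receptive field on the zero-padded input at this output position is [16 20 0 / 10 12 0 / 5 20 0]. Elementwise product with the kernel and sum: 20·-1 + 0·-1 + 10·1 + 20·1 + 0·1.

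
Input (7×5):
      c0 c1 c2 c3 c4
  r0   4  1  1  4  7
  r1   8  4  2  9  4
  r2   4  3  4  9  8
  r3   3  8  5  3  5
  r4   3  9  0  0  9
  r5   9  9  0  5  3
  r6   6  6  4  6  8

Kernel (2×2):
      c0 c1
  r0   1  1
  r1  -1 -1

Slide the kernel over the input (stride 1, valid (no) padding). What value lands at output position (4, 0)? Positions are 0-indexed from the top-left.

The receptive field on the input at this output position is [3 9 / 9 9]. Elementwise product with the kernel and sum: 3·1 + 9·1 + 9·-1 + 9·-1.

-6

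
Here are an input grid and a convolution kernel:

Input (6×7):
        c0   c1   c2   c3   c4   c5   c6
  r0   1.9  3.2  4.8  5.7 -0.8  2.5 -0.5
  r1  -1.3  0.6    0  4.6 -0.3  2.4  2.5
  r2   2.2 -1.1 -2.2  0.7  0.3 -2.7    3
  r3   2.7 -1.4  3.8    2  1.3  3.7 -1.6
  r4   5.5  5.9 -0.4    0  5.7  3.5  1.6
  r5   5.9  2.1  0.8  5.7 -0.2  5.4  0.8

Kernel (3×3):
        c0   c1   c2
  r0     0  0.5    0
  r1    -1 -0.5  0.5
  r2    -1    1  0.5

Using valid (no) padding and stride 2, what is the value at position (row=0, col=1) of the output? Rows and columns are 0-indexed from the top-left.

3.45

The receptive field on the input at this output position is [4.8 5.7 -0.8 / 0 4.6 -0.3 / -2.2 0.7 0.3]. Elementwise product with the kernel and sum: 5.7·0.5 + 0·-1 + 4.6·-0.5 + -0.3·0.5 + -2.2·-1 + 0.7·1 + 0.3·0.5.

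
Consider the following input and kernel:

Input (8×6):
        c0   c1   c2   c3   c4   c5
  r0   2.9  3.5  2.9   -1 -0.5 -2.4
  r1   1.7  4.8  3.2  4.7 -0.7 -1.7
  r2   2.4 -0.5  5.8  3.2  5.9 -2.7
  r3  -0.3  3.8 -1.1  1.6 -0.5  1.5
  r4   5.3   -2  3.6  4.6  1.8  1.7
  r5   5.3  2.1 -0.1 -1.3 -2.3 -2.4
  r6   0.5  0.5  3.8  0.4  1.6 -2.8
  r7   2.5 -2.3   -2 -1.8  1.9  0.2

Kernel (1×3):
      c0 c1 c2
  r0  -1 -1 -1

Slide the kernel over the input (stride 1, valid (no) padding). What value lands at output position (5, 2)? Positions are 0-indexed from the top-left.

The receptive field on the input at this output position is [-0.1 -1.3 -2.3]. Elementwise product with the kernel and sum: -0.1·-1 + -1.3·-1 + -2.3·-1.

3.7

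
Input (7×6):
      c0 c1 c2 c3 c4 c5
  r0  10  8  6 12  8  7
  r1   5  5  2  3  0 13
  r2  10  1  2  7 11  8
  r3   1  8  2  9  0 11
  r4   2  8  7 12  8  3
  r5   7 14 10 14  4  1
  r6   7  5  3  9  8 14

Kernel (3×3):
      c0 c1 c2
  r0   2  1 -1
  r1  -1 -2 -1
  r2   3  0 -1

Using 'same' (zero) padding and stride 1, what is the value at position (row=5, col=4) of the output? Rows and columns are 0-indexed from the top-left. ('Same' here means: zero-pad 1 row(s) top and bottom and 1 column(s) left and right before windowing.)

The receptive field on the zero-padded input at this output position is [12 8 3 / 14 4 1 / 9 8 14]. Elementwise product with the kernel and sum: 12·2 + 8·1 + 3·-1 + 14·-1 + 4·-2 + 1·-1 + 9·3 + 14·-1.

19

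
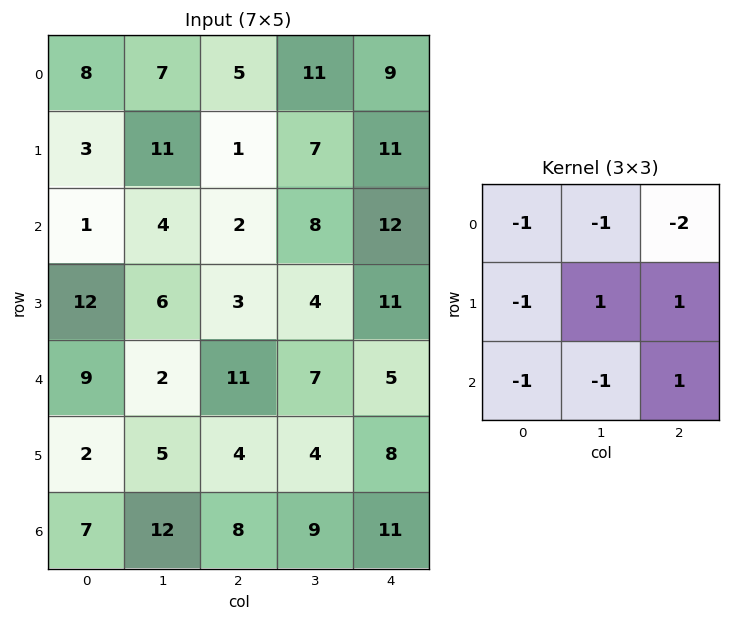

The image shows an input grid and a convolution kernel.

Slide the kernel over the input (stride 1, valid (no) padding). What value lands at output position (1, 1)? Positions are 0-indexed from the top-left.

The receptive field on the input at this output position is [11 1 7 / 4 2 8 / 6 3 4]. Elementwise product with the kernel and sum: 11·-1 + 1·-1 + 7·-2 + 4·-1 + 2·1 + 8·1 + 6·-1 + 3·-1 + 4·1.

-25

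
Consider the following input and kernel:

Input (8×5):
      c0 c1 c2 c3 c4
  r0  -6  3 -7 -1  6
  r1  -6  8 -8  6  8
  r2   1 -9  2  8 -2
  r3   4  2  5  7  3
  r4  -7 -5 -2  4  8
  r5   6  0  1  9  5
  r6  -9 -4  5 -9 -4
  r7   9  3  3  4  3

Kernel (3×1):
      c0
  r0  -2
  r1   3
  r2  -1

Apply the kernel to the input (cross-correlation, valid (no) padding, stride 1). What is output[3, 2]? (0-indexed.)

-17

The receptive field on the input at this output position is [5 / -2 / 1]. Elementwise product with the kernel and sum: 5·-2 + -2·3 + 1·-1.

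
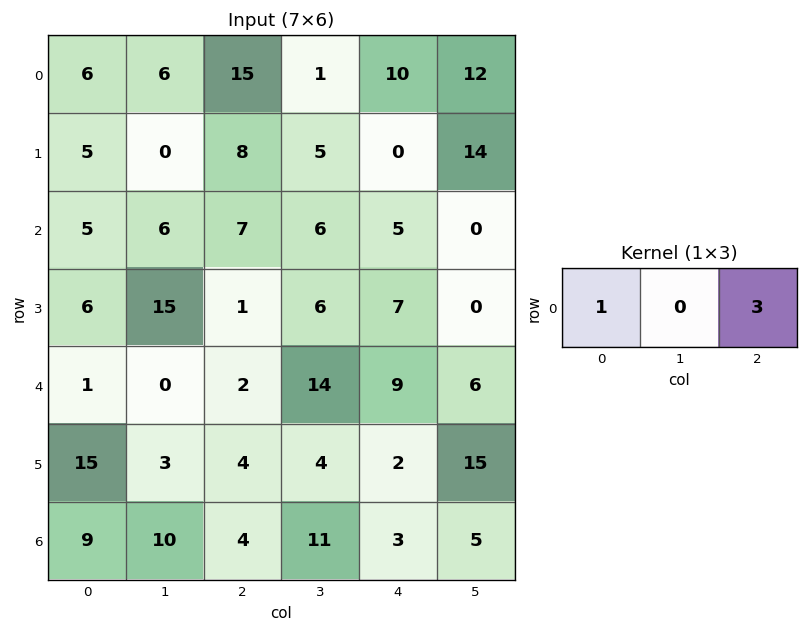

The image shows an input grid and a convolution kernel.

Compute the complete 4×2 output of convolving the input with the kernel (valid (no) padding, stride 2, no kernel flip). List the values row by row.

51 45
26 22
7 29
21 13

Output[0,0]: The receptive field on the input at this output position is [6 6 15]. Elementwise product with the kernel and sum: 6·1 + 15·3.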